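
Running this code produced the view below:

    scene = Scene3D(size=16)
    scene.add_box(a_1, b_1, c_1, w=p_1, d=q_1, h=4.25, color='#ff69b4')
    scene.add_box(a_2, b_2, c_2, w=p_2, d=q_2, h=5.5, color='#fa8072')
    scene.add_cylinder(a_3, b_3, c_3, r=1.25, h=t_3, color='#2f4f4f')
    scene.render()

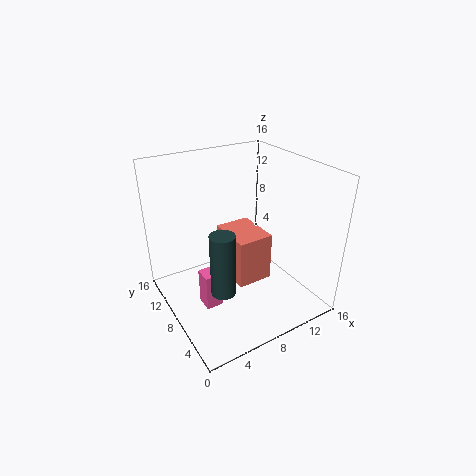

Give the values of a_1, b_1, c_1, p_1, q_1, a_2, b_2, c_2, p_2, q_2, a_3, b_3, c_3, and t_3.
a_1 = 3.5, b_1 = 7.25, c_1 = 0.25, p_1 = 2, q_1 = 2, a_2 = 7, b_2 = 5.75, c_2 = 3, p_2 = 4, q_2 = 5.25, a_3 = 4, b_3 = 4.25, c_3 = 4.75, t_3 = 6.5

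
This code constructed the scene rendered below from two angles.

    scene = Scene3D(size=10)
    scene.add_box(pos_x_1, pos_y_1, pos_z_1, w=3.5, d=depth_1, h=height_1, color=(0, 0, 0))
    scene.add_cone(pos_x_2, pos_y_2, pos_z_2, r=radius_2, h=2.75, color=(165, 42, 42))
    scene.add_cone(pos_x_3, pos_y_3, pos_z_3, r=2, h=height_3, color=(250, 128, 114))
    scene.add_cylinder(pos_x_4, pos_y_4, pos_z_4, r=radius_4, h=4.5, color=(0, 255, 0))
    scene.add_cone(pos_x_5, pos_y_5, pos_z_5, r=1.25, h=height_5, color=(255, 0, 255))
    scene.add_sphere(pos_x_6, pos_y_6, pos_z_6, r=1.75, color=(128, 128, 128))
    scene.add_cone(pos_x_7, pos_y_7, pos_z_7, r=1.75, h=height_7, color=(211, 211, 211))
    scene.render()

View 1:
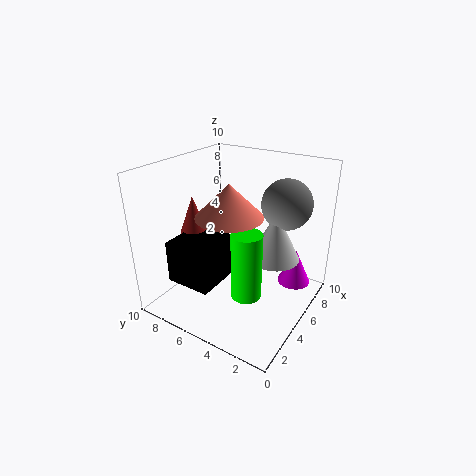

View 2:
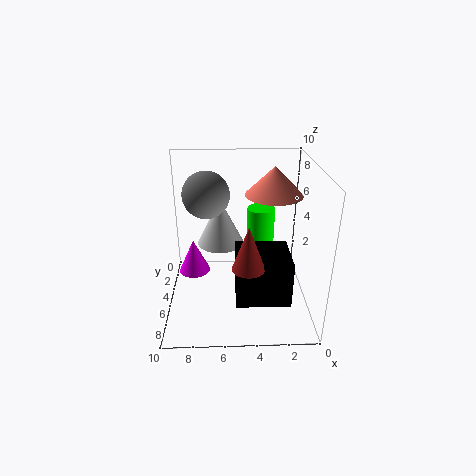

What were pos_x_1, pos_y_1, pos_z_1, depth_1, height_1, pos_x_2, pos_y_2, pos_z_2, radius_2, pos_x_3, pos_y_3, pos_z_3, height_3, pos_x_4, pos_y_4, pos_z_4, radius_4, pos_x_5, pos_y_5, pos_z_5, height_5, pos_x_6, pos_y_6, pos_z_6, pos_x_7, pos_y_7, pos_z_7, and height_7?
pos_x_1 = 1.75, pos_y_1 = 5.5, pos_z_1 = 2, depth_1 = 3.25, height_1 = 3, pos_x_2 = 4.5, pos_y_2 = 8.5, pos_z_2 = 4.75, radius_2 = 1, pos_x_3 = 2.5, pos_y_3 = 4, pos_z_3 = 7.75, height_3 = 2, pos_x_4 = 3.25, pos_y_4 = 3.25, pos_z_4 = 2, radius_4 = 1, pos_x_5 = 8.5, pos_y_5 = 2, pos_z_5 = 0.5, height_5 = 2.75, pos_x_6 = 7.25, pos_y_6 = 2.5, pos_z_6 = 7.25, pos_x_7 = 6.25, pos_y_7 = 2.75, pos_z_7 = 3.5, height_7 = 3.5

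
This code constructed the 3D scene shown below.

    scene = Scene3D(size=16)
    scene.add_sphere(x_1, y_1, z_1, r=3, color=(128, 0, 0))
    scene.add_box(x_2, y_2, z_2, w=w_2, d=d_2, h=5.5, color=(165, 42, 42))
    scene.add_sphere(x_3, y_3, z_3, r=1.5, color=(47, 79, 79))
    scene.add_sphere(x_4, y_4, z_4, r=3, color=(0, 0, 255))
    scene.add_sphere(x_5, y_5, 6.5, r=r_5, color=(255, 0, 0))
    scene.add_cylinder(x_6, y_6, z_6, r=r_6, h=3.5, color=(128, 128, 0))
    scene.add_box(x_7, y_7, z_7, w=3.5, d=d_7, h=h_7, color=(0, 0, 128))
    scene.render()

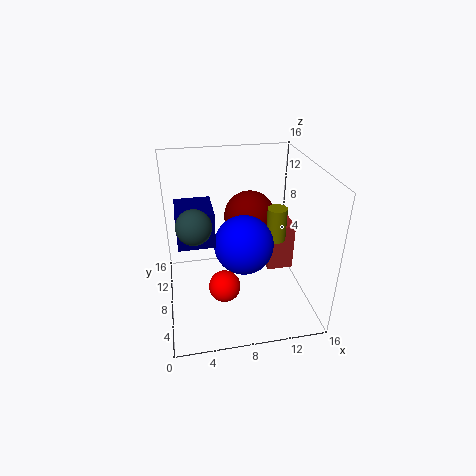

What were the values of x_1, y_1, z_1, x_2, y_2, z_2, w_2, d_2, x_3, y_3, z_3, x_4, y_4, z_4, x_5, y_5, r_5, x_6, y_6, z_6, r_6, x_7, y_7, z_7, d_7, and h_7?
x_1 = 10
y_1 = 11
z_1 = 9
x_2 = 11.5
y_2 = 7.5
z_2 = 3.5
w_2 = 3
d_2 = 3
x_3 = 3
y_3 = 1.5
z_3 = 13.5
x_4 = 8
y_4 = 5
z_4 = 9
x_5 = 5.5
y_5 = 2
r_5 = 1.5
x_6 = 11.5
y_6 = 5.5
z_6 = 9
r_6 = 1
x_7 = 1.5
y_7 = 3.5
z_7 = 10
d_7 = 4
h_7 = 3.5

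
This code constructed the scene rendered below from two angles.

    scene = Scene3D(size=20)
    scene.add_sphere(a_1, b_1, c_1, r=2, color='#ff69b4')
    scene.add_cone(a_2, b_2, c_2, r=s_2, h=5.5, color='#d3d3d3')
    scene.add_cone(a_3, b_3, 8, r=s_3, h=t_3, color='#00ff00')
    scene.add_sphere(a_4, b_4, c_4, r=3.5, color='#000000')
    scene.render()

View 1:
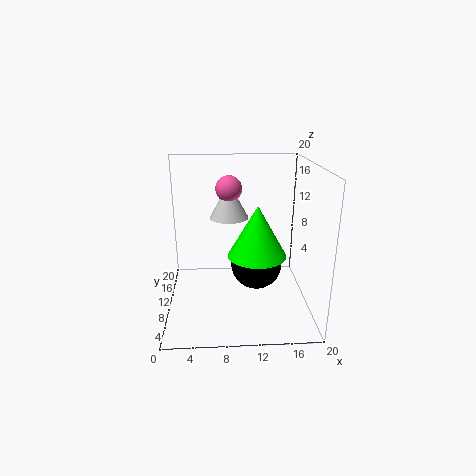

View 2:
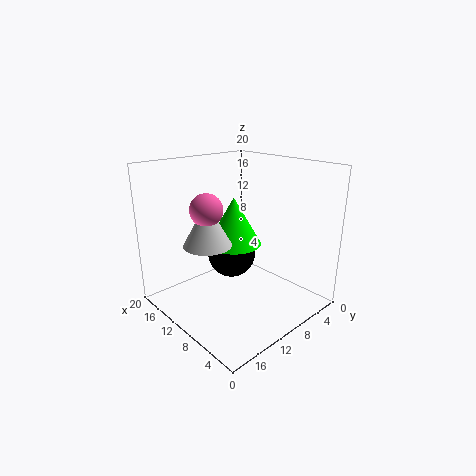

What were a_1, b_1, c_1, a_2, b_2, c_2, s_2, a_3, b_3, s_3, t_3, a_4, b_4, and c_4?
a_1 = 9; b_1 = 16; c_1 = 15.5; a_2 = 9; b_2 = 16; c_2 = 11; s_2 = 3; a_3 = 12.5; b_3 = 8.5; s_3 = 4; t_3 = 7; a_4 = 12.5; b_4 = 9; c_4 = 6.5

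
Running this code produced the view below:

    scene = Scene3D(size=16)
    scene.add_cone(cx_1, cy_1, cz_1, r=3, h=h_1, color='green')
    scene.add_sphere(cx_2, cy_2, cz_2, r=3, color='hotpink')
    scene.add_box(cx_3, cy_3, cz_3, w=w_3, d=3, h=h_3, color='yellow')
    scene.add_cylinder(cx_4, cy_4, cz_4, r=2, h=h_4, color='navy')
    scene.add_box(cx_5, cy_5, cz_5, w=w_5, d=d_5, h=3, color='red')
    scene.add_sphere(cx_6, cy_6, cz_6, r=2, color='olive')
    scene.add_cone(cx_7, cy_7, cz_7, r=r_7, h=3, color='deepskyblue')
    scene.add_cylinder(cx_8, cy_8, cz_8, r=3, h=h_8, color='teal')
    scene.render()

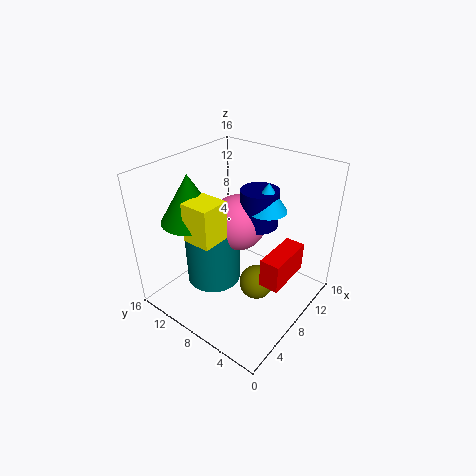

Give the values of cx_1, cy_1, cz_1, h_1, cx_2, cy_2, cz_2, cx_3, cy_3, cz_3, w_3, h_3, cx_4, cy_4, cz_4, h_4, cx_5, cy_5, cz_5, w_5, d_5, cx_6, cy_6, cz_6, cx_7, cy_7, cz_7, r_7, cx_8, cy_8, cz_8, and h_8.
cx_1 = 4; cy_1 = 11; cz_1 = 11; h_1 = 5; cx_2 = 8; cy_2 = 8; cz_2 = 10; cx_3 = 2; cy_3 = 7; cz_3 = 10; w_3 = 3; h_3 = 4; cx_4 = 9; cy_4 = 6; cz_4 = 10; h_4 = 4; cx_5 = 5; cy_5 = 1; cz_5 = 6; w_5 = 5; d_5 = 2; cx_6 = 9; cy_6 = 6; cz_6 = 2; cx_7 = 9; cy_7 = 5; cz_7 = 12; r_7 = 2; cx_8 = 6; cy_8 = 10; cz_8 = 3; h_8 = 7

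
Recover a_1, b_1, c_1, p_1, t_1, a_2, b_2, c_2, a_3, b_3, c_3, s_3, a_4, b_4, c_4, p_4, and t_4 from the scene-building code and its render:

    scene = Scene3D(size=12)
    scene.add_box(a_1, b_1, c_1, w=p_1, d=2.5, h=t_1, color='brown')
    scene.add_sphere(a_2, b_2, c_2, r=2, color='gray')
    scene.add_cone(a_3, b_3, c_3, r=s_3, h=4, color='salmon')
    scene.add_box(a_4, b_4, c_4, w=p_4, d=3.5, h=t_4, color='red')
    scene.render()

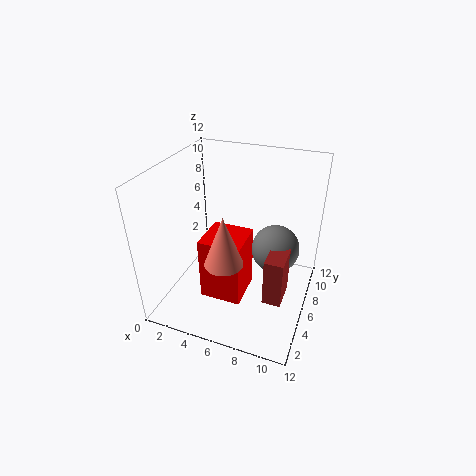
a_1 = 9, b_1 = 3.5, c_1 = 2, p_1 = 1.5, t_1 = 4, a_2 = 9, b_2 = 7, c_2 = 5, a_3 = 6, b_3 = 3, c_3 = 5.5, s_3 = 1.5, a_4 = 3.5, b_4 = 3.5, c_4 = 1, p_4 = 3.5, t_4 = 5.5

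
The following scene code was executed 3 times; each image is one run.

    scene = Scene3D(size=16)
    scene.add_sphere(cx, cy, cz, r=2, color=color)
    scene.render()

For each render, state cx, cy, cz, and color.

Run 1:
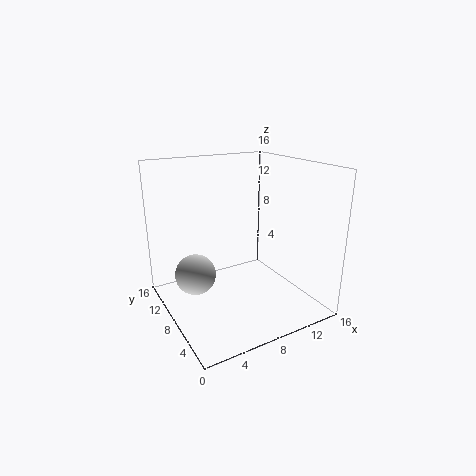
cx = 2, cy = 6, cz = 6, color = 'lightgray'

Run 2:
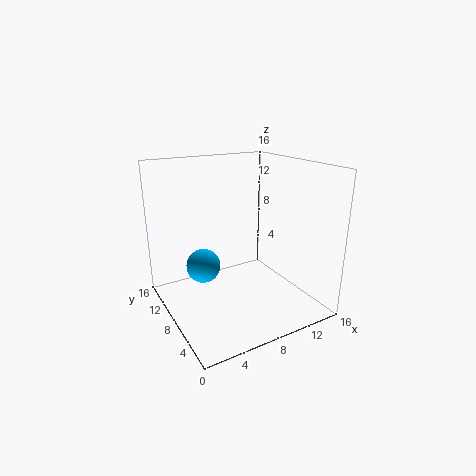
cx = 5, cy = 11, cz = 4, color = 'deepskyblue'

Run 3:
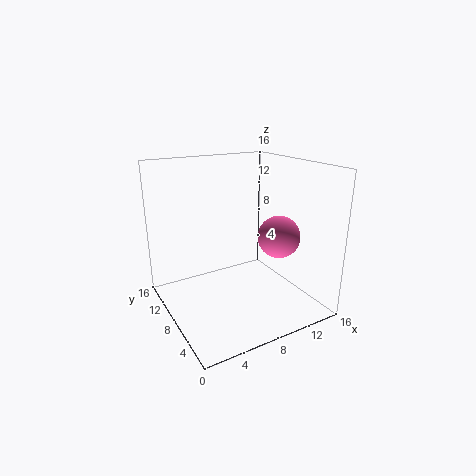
cx = 9, cy = 2, cz = 10, color = 'hotpink'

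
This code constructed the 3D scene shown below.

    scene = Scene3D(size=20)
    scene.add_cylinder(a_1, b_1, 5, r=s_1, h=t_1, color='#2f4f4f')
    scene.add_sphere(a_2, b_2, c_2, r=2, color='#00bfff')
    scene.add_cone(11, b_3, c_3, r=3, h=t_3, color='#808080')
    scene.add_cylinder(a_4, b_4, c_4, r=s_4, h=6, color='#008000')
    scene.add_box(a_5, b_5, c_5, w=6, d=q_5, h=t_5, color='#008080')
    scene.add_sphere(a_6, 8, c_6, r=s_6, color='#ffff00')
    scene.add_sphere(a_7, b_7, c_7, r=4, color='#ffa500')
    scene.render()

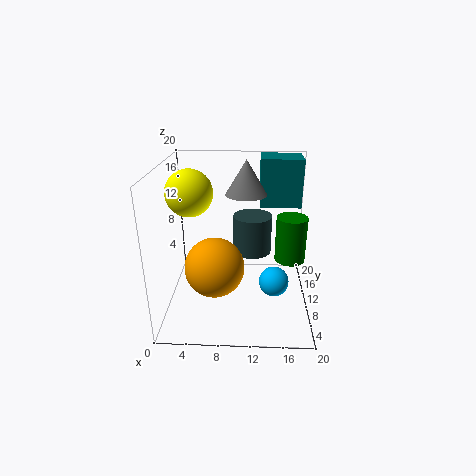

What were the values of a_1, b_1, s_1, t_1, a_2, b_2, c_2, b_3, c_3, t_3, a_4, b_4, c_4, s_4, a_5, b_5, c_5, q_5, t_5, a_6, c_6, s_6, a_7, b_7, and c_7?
a_1 = 12, b_1 = 16, s_1 = 3, t_1 = 6, a_2 = 15, b_2 = 7, c_2 = 5, b_3 = 14, c_3 = 15, t_3 = 5, a_4 = 17, b_4 = 8, c_4 = 8, s_4 = 2, a_5 = 13, b_5 = 14, c_5 = 13, q_5 = 5, t_5 = 7, a_6 = 4, c_6 = 17, s_6 = 3, a_7 = 7, b_7 = 7, c_7 = 7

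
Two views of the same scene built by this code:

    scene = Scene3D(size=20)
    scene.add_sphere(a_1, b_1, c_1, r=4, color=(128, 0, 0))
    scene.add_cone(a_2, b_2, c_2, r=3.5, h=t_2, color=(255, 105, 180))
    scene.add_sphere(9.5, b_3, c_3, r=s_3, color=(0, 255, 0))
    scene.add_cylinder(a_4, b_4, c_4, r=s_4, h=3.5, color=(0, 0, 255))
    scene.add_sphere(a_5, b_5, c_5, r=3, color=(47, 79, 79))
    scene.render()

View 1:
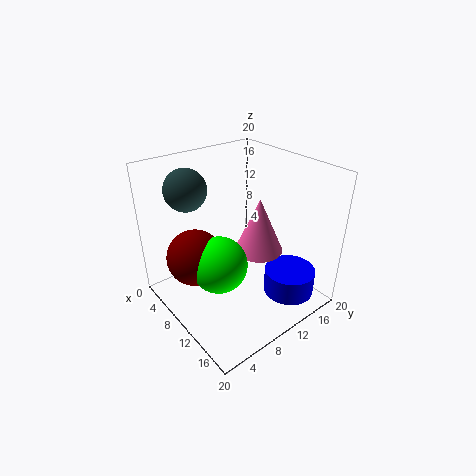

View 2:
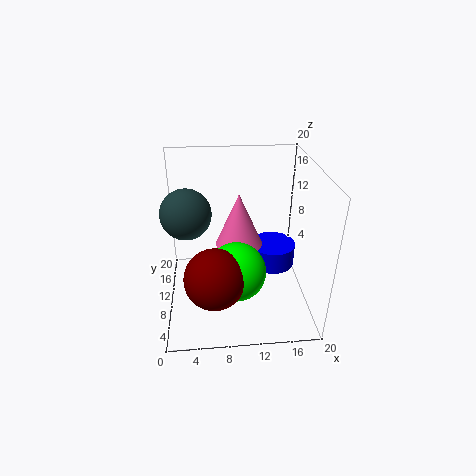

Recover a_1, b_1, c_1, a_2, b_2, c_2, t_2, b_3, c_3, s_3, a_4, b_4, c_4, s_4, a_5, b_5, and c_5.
a_1 = 6.5
b_1 = 5
c_1 = 7
a_2 = 10.5
b_2 = 13.5
c_2 = 7
t_2 = 8
b_3 = 7
c_3 = 6.5
s_3 = 4
a_4 = 16
b_4 = 14.5
c_4 = 2.5
s_4 = 3.5
a_5 = 3.5
b_5 = 6
c_5 = 16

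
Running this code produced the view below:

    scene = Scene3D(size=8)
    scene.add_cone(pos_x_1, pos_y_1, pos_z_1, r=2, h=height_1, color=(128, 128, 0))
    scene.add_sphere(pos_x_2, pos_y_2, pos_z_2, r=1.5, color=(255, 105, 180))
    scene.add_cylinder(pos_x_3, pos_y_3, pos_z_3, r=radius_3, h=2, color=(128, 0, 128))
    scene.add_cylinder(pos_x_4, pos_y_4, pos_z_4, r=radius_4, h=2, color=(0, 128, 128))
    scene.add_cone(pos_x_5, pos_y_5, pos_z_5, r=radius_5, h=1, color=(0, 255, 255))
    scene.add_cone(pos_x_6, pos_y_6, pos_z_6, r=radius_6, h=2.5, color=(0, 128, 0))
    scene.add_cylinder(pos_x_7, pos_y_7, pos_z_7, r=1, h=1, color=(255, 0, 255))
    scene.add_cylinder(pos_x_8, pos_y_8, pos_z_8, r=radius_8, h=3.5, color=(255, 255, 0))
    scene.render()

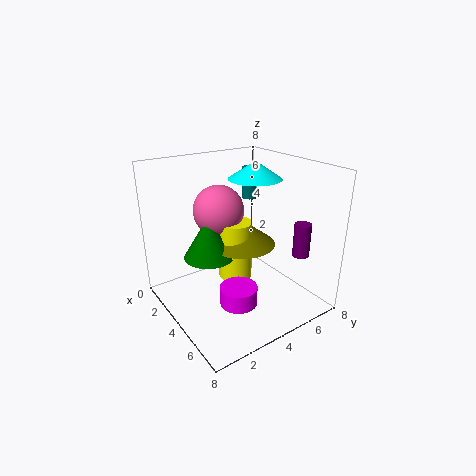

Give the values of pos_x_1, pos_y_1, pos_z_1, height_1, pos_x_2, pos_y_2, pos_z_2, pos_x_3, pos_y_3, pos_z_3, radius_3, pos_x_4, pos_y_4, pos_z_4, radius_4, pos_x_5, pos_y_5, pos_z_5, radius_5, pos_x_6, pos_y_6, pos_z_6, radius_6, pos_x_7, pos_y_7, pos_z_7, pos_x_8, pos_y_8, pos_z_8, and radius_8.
pos_x_1 = 3, pos_y_1 = 5, pos_z_1 = 3, height_1 = 1.5, pos_x_2 = 2, pos_y_2 = 4, pos_z_2 = 5, pos_x_3 = 5.5, pos_y_3 = 7.5, pos_z_3 = 2.5, radius_3 = 0.5, pos_x_4 = 1, pos_y_4 = 7, pos_z_4 = 5, radius_4 = 0.5, pos_x_5 = 3.5, pos_y_5 = 5.5, pos_z_5 = 7, radius_5 = 1.5, pos_x_6 = 2.5, pos_y_6 = 3, pos_z_6 = 2.5, radius_6 = 1.5, pos_x_7 = 5.5, pos_y_7 = 3, pos_z_7 = 1, pos_x_8 = 3, pos_y_8 = 4.5, pos_z_8 = 1, radius_8 = 1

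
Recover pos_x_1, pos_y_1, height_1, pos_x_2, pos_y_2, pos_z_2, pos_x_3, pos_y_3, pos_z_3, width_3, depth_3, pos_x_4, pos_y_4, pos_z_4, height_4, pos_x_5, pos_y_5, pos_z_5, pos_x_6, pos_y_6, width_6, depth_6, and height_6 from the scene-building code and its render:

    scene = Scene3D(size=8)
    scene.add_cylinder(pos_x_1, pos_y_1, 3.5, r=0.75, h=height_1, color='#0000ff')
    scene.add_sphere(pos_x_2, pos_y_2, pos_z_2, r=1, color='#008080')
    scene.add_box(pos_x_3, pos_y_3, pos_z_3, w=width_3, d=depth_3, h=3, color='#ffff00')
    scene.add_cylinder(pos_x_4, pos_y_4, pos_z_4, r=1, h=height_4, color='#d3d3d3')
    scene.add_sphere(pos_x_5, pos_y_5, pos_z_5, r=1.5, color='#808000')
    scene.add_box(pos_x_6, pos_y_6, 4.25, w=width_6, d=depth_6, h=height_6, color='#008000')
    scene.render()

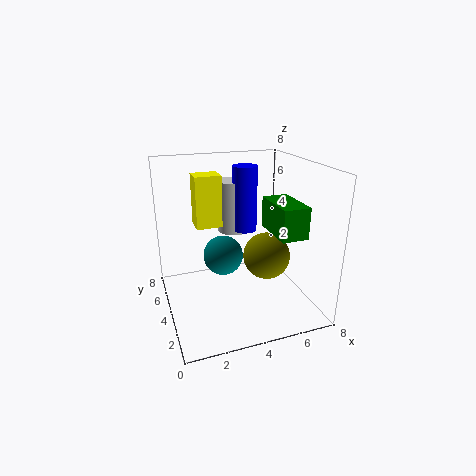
pos_x_1 = 5.25
pos_y_1 = 6.25
height_1 = 4
pos_x_2 = 2.75
pos_y_2 = 2.75
pos_z_2 = 3.75
pos_x_3 = 2
pos_y_3 = 5.25
pos_z_3 = 4.25
width_3 = 1.5
depth_3 = 1.25
pos_x_4 = 4.75
pos_y_4 = 7
pos_z_4 = 3.25
height_4 = 3.25
pos_x_5 = 6.5
pos_y_5 = 5.5
pos_z_5 = 1.75
pos_x_6 = 5.75
pos_y_6 = 2
width_6 = 1.5
depth_6 = 2.75
height_6 = 1.75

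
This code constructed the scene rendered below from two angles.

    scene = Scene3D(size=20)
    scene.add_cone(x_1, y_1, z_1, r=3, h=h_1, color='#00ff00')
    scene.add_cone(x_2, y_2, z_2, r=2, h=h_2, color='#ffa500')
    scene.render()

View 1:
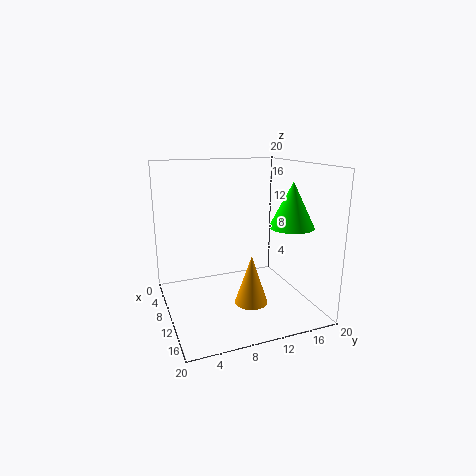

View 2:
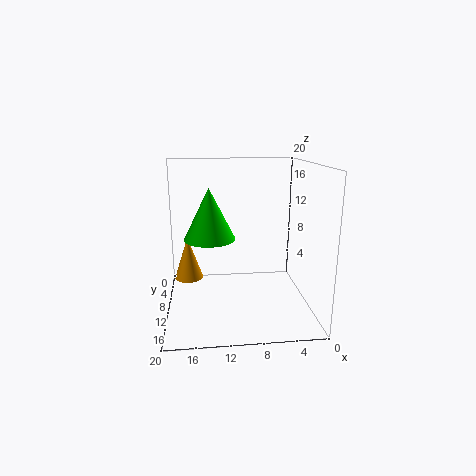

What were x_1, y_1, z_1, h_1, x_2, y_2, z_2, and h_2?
x_1 = 14, y_1 = 16, z_1 = 12, h_1 = 6, x_2 = 17, y_2 = 9, z_2 = 4, h_2 = 6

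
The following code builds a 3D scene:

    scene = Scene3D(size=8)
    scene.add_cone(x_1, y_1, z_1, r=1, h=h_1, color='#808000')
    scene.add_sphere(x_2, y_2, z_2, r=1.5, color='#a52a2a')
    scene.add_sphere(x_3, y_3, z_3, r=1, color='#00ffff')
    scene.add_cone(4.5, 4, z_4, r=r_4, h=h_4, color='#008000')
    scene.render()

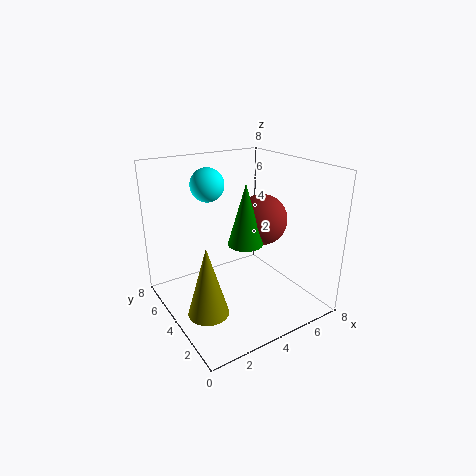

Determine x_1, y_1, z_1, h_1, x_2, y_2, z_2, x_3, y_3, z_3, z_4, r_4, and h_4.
x_1 = 1
y_1 = 2
z_1 = 1.5
h_1 = 3.5
x_2 = 6
y_2 = 4.5
z_2 = 4.5
x_3 = 3.5
y_3 = 6.5
z_3 = 6.5
z_4 = 3.5
r_4 = 1
h_4 = 3.5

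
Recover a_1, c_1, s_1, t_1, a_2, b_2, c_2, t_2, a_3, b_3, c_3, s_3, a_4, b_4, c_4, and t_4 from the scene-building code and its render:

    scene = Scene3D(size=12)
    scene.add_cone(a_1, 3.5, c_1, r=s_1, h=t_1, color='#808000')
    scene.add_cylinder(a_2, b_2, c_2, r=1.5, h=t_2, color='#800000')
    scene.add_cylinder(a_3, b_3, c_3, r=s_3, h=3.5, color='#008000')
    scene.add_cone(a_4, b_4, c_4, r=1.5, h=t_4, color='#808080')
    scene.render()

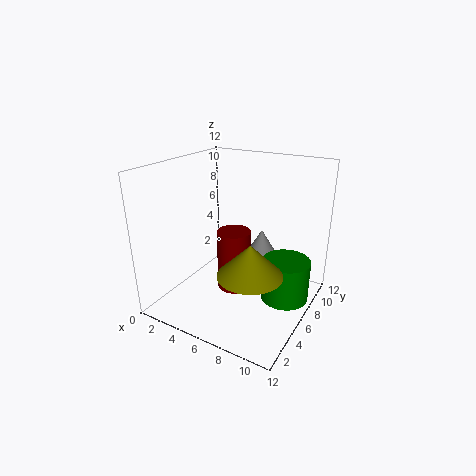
a_1 = 8.5, c_1 = 4.5, s_1 = 2.5, t_1 = 2.5, a_2 = 5, b_2 = 7, c_2 = 0.5, t_2 = 5.5, a_3 = 10, b_3 = 7, c_3 = 1, s_3 = 2, a_4 = 6.5, b_4 = 9.5, c_4 = 3, t_4 = 2.5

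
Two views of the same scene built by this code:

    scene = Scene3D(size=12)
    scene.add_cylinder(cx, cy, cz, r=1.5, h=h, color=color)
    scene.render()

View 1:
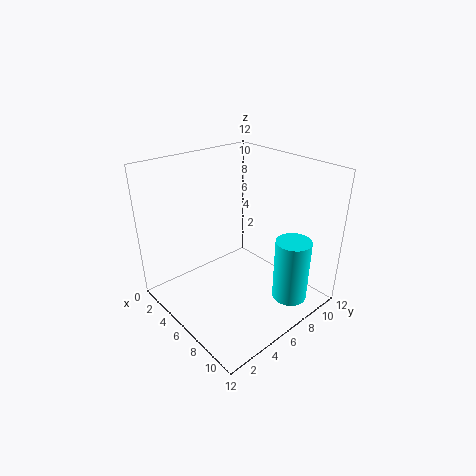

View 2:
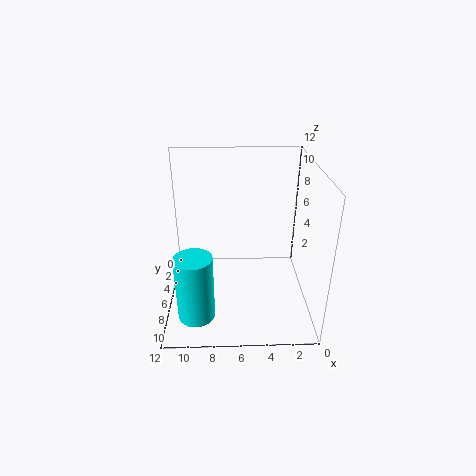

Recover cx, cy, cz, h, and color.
cx = 9.5; cy = 9; cz = 0.5; h = 5.5; color = 'cyan'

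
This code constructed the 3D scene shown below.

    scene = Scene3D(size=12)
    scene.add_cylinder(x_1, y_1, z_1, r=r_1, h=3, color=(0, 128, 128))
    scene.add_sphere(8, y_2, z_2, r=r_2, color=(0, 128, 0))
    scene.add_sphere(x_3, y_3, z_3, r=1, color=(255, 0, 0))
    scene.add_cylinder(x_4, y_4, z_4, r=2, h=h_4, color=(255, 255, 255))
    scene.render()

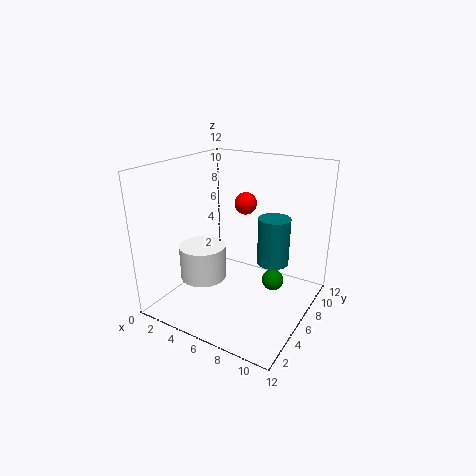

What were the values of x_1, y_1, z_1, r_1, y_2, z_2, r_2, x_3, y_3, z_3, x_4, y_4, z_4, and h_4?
x_1 = 11; y_1 = 2; z_1 = 7; r_1 = 1; y_2 = 9; z_2 = 1; r_2 = 1; x_3 = 5; y_3 = 9; z_3 = 8; x_4 = 3; y_4 = 5; z_4 = 2; h_4 = 3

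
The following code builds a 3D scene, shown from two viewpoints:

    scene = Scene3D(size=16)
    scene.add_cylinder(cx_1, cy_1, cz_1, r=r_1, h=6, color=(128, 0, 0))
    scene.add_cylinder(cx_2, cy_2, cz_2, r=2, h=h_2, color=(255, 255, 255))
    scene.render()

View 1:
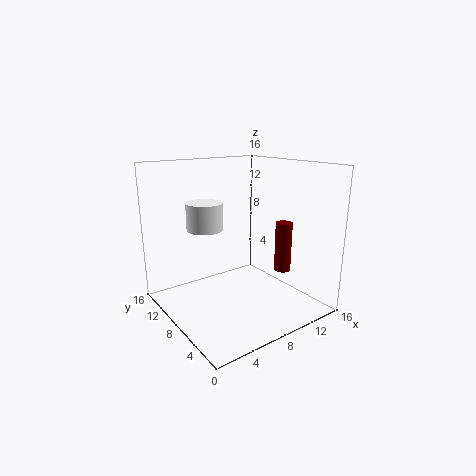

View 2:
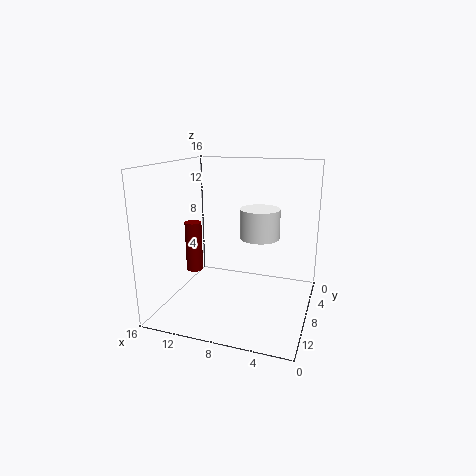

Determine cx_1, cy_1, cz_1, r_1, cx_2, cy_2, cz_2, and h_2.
cx_1 = 14; cy_1 = 7; cz_1 = 3; r_1 = 1; cx_2 = 5; cy_2 = 10; cz_2 = 9; h_2 = 3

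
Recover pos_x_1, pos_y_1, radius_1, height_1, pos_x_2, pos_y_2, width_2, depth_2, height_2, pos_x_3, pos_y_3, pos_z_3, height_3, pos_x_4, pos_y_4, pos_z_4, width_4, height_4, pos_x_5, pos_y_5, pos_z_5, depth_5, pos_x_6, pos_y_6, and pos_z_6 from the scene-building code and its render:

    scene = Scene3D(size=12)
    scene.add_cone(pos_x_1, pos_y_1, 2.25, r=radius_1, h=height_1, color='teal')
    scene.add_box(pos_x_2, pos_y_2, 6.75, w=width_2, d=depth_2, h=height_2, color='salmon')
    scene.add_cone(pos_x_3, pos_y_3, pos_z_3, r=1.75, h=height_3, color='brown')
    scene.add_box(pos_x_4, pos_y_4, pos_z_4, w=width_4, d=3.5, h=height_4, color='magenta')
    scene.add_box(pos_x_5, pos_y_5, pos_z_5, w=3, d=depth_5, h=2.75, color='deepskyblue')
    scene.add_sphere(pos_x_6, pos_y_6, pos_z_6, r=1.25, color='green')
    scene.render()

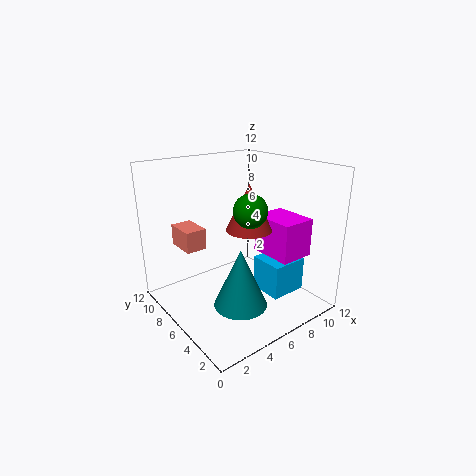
pos_x_1 = 3.75; pos_y_1 = 2.75; radius_1 = 2; height_1 = 4.5; pos_x_2 = 0.5; pos_y_2 = 4.5; width_2 = 1.5; depth_2 = 2.25; height_2 = 1.5; pos_x_3 = 5.5; pos_y_3 = 4; pos_z_3 = 7.5; height_3 = 3.5; pos_x_4 = 6.75; pos_y_4 = 1.25; pos_z_4 = 5.25; width_4 = 2.75; height_4 = 3; pos_x_5 = 6.5; pos_y_5 = 1.75; pos_z_5 = 2; depth_5 = 2.75; pos_x_6 = 5; pos_y_6 = 3.25; pos_z_6 = 9.25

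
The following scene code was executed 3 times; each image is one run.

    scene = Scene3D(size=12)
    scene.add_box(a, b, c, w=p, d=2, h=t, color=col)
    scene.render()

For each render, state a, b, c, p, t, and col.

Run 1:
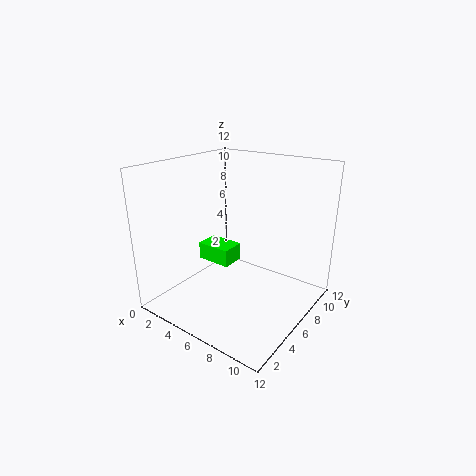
a = 2.5; b = 5; c = 3.5; p = 3; t = 1.5; col = 'lime'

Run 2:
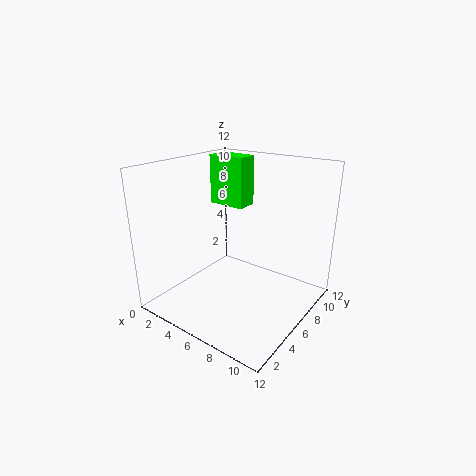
a = 1; b = 8.5; c = 7.5; p = 3.5; t = 4.5; col = 'lime'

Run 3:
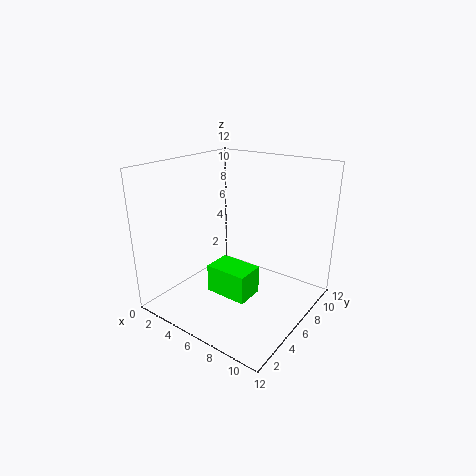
a = 7; b = 1; c = 4; p = 3; t = 2; col = 'lime'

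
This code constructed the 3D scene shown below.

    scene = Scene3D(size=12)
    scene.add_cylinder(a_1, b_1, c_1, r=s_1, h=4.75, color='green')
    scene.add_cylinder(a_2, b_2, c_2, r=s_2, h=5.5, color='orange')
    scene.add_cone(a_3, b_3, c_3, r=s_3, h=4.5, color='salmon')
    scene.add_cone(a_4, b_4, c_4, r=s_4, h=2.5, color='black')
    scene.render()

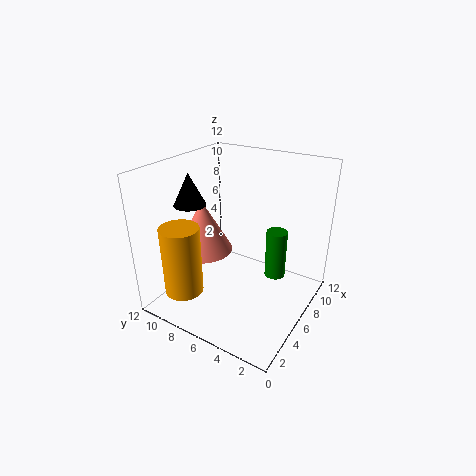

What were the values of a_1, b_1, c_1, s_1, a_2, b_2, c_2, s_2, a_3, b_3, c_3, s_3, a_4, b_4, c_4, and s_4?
a_1 = 10.5, b_1 = 4.5, c_1 = 0.25, s_1 = 1, a_2 = 1.5, b_2 = 8.25, c_2 = 2.75, s_2 = 1.5, a_3 = 5.5, b_3 = 9.25, c_3 = 4.25, s_3 = 2.5, a_4 = 3.5, b_4 = 8.75, c_4 = 9.25, s_4 = 1.25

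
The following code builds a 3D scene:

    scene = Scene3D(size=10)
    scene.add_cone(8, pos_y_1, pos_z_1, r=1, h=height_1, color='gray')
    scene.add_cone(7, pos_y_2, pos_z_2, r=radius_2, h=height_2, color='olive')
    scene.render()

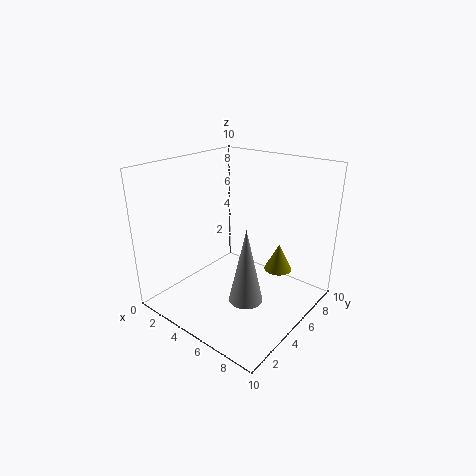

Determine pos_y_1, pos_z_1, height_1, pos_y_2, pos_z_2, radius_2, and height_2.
pos_y_1 = 2
pos_z_1 = 3
height_1 = 4.5
pos_y_2 = 7.25
pos_z_2 = 2.25
radius_2 = 1
height_2 = 2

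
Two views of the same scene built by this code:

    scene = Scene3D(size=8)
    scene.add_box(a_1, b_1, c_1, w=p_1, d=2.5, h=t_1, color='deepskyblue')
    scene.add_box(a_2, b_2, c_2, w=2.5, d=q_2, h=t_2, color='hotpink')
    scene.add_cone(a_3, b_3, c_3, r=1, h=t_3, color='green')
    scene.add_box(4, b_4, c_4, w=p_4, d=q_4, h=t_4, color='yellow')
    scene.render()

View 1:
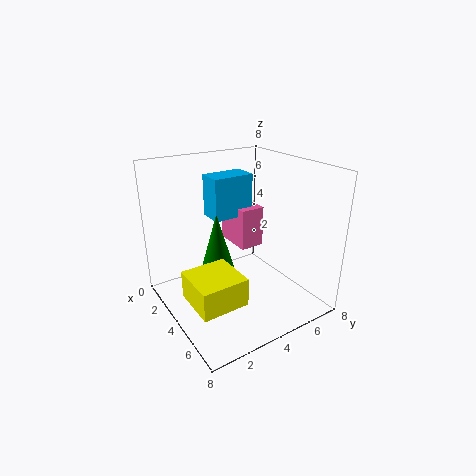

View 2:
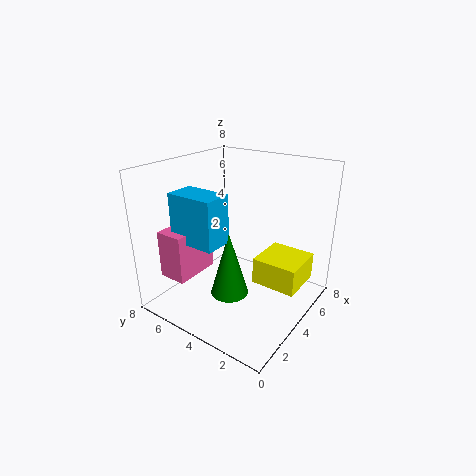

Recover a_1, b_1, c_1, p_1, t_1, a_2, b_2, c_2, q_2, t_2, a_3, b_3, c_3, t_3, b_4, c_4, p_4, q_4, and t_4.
a_1 = 1; b_1 = 3.5; c_1 = 4.5; p_1 = 1.5; t_1 = 2.5; a_2 = 0.5; b_2 = 5; c_2 = 2.5; q_2 = 1.5; t_2 = 2.5; a_3 = 2.5; b_3 = 3.5; c_3 = 1.5; t_3 = 3.5; b_4 = 0.5; c_4 = 1.5; p_4 = 2.5; q_4 = 2.5; t_4 = 1.5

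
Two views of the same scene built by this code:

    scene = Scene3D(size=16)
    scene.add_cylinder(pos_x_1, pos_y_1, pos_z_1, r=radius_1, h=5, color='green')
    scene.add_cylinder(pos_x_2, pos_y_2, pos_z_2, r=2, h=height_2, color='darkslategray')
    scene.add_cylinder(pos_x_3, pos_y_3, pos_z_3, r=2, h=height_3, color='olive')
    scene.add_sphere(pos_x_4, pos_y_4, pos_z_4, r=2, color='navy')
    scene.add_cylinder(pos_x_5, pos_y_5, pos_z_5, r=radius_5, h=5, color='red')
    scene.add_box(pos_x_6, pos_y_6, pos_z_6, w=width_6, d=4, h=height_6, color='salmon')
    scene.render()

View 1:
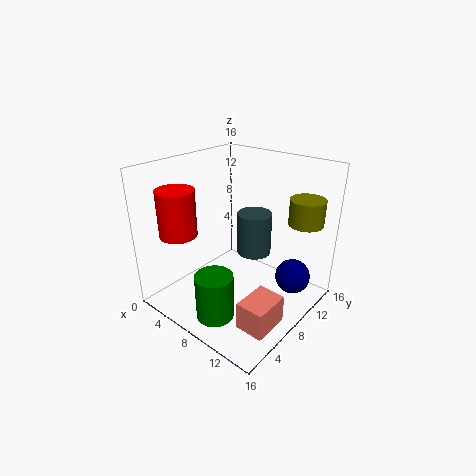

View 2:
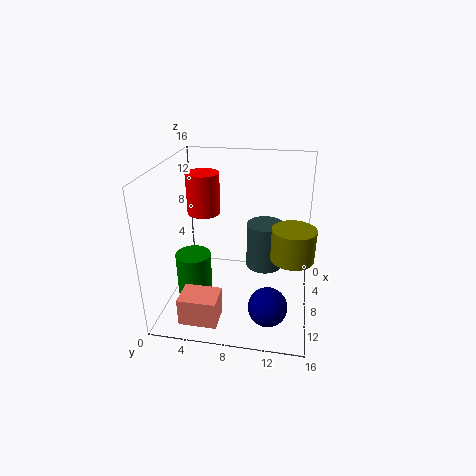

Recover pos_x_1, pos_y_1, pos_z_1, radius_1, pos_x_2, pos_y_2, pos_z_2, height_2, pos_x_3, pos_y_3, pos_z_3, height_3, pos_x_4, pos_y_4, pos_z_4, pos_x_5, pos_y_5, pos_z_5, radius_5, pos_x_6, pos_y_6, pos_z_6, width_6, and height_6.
pos_x_1 = 9
pos_y_1 = 3
pos_z_1 = 1
radius_1 = 2
pos_x_2 = 8
pos_y_2 = 11
pos_z_2 = 5
height_2 = 5
pos_x_3 = 13
pos_y_3 = 14
pos_z_3 = 9
height_3 = 3
pos_x_4 = 13
pos_y_4 = 12
pos_z_4 = 3
pos_x_5 = 4
pos_y_5 = 3
pos_z_5 = 9
radius_5 = 2
pos_x_6 = 12
pos_y_6 = 3
pos_z_6 = 1
width_6 = 3
height_6 = 3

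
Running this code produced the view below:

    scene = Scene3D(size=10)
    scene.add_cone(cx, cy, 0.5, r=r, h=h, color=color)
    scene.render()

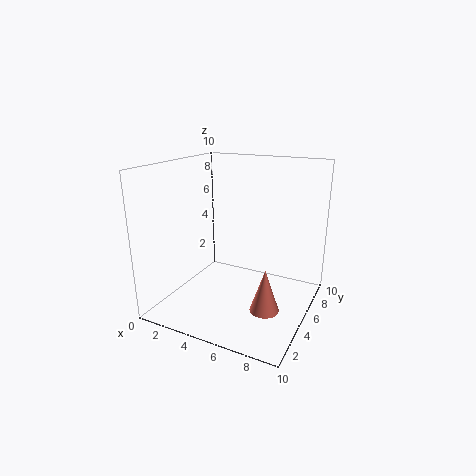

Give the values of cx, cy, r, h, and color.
cx = 7.5
cy = 4
r = 1
h = 3
color = 'salmon'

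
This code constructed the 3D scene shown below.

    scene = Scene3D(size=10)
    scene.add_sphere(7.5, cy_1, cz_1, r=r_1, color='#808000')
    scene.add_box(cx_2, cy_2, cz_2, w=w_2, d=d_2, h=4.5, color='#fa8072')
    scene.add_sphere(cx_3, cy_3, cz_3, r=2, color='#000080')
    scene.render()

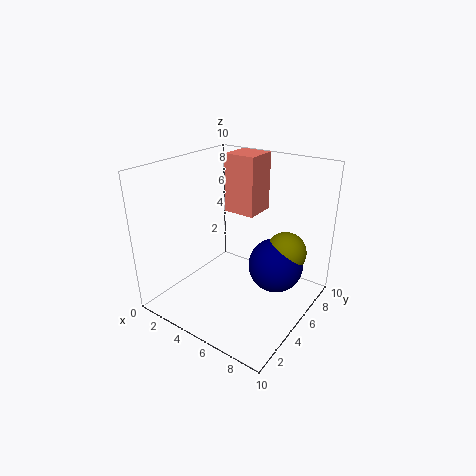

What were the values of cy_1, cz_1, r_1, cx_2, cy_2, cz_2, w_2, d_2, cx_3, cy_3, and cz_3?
cy_1 = 7.5; cz_1 = 3.5; r_1 = 1.5; cx_2 = 2; cy_2 = 7.5; cz_2 = 5.5; w_2 = 2.5; d_2 = 2.5; cx_3 = 7; cy_3 = 7; cz_3 = 2.5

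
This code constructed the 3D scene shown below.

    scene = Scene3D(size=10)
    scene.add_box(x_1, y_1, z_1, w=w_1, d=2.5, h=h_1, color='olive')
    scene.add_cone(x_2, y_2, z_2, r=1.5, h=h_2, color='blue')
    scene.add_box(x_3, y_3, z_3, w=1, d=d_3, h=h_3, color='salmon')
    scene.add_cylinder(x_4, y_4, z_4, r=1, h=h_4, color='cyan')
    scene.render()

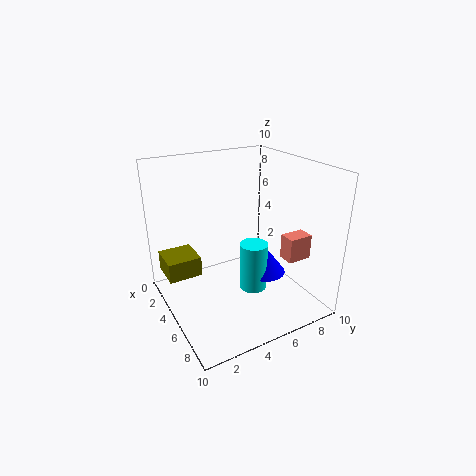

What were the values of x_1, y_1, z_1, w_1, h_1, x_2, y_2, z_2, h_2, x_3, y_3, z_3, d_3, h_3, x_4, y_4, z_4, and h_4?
x_1 = 0.5, y_1 = 0.5, z_1 = 1.5, w_1 = 2.5, h_1 = 1.5, x_2 = 5.5, y_2 = 7, z_2 = 2, h_2 = 2, x_3 = 8.5, y_3 = 6, z_3 = 5, d_3 = 1.5, h_3 = 1.5, x_4 = 5.5, y_4 = 6, z_4 = 1, h_4 = 3.5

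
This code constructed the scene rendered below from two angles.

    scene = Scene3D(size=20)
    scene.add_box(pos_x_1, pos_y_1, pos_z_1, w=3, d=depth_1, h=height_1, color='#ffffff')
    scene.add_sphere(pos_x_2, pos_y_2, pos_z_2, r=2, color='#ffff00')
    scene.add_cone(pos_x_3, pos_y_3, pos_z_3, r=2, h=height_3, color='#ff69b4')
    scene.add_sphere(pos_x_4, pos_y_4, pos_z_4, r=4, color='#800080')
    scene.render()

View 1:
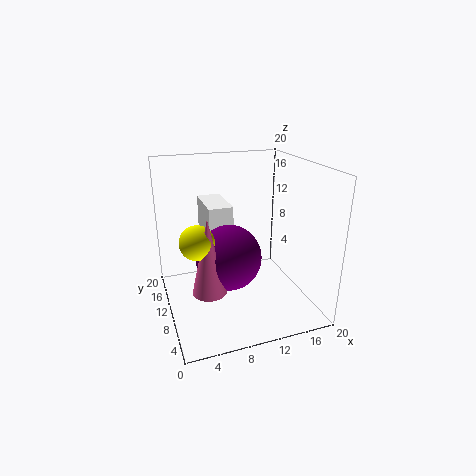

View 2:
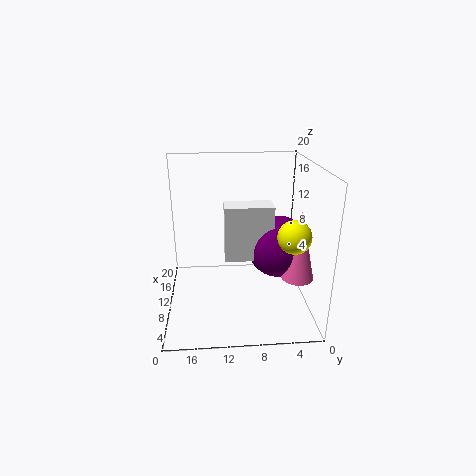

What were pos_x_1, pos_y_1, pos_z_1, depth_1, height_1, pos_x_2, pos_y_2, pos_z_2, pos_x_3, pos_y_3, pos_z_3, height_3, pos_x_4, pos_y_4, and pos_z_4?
pos_x_1 = 5
pos_y_1 = 6
pos_z_1 = 9
depth_1 = 6
height_1 = 7
pos_x_2 = 3
pos_y_2 = 4
pos_z_2 = 13
pos_x_3 = 4
pos_y_3 = 3
pos_z_3 = 7
height_3 = 9
pos_x_4 = 7
pos_y_4 = 5
pos_z_4 = 10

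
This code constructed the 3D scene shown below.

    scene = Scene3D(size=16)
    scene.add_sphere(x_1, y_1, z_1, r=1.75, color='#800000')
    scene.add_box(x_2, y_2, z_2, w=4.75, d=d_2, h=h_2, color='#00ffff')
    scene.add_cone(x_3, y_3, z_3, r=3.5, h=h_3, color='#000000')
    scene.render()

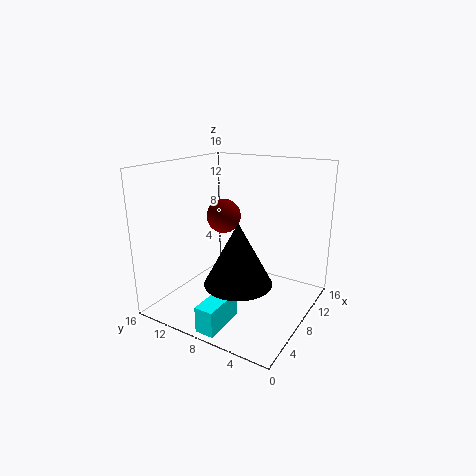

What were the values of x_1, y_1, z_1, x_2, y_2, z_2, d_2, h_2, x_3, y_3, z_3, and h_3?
x_1 = 6, y_1 = 8.5, z_1 = 11, x_2 = 0.25, y_2 = 6.25, z_2 = 0.5, d_2 = 2, h_2 = 2.75, x_3 = 4.75, y_3 = 6, z_3 = 4.5, h_3 = 6.5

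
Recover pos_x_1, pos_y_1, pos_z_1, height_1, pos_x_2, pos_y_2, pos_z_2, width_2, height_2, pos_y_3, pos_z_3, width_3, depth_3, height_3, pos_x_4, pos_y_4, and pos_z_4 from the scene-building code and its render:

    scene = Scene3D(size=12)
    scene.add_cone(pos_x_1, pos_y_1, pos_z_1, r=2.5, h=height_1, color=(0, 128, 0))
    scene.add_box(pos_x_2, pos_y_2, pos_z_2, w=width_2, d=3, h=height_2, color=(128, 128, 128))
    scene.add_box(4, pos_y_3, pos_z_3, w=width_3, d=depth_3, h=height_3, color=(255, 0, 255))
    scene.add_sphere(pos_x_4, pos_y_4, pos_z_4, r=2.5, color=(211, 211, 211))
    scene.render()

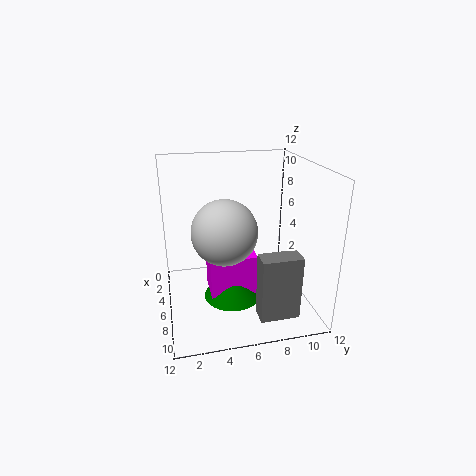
pos_x_1 = 6
pos_y_1 = 5.5
pos_z_1 = 0.5
height_1 = 2.5
pos_x_2 = 10
pos_y_2 = 6.5
pos_z_2 = 1.5
width_2 = 1.5
height_2 = 5
pos_y_3 = 3.5
pos_z_3 = 1
width_3 = 3
depth_3 = 4
height_3 = 3.5
pos_x_4 = 8
pos_y_4 = 4.5
pos_z_4 = 7.5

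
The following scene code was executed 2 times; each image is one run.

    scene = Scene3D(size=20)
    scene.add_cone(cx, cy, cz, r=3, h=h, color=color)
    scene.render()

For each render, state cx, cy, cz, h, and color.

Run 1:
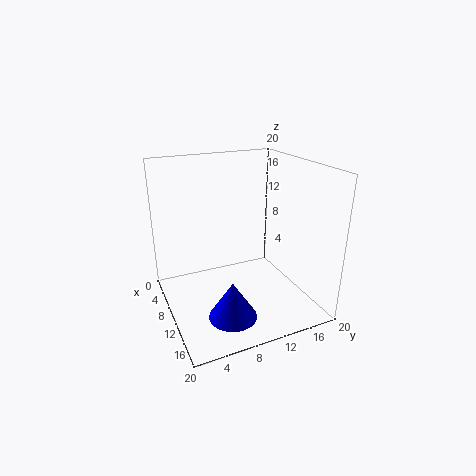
cx = 16.75; cy = 6.25; cz = 2.75; h = 4.75; color = 'blue'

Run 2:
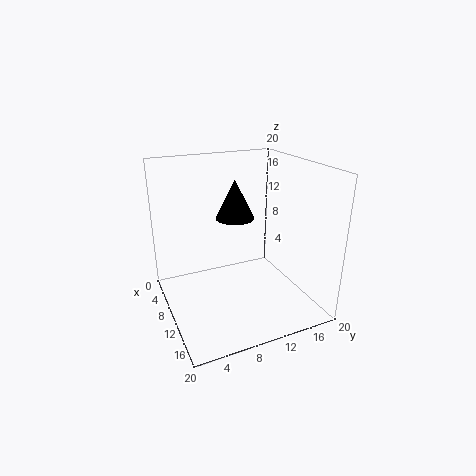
cx = 4.5; cy = 12; cz = 10.75; h = 6; color = 'black'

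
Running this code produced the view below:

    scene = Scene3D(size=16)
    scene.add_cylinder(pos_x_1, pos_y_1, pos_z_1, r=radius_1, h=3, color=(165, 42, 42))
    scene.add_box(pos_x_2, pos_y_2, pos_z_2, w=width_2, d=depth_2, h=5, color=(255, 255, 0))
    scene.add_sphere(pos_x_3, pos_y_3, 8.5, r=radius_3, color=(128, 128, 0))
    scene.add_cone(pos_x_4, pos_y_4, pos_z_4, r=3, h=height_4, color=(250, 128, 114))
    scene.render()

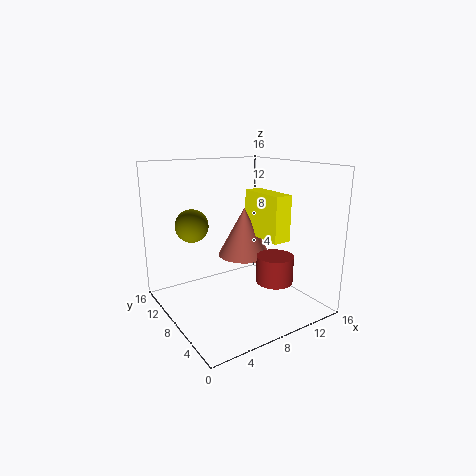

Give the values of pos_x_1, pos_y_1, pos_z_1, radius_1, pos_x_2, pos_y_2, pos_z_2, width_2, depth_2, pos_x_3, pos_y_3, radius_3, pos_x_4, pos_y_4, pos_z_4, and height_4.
pos_x_1 = 10.5; pos_y_1 = 4.5; pos_z_1 = 3.5; radius_1 = 2; pos_x_2 = 10; pos_y_2 = 4; pos_z_2 = 8; width_2 = 2; depth_2 = 5.5; pos_x_3 = 5; pos_y_3 = 13.5; radius_3 = 2; pos_x_4 = 9.5; pos_y_4 = 9; pos_z_4 = 5.5; height_4 = 5.5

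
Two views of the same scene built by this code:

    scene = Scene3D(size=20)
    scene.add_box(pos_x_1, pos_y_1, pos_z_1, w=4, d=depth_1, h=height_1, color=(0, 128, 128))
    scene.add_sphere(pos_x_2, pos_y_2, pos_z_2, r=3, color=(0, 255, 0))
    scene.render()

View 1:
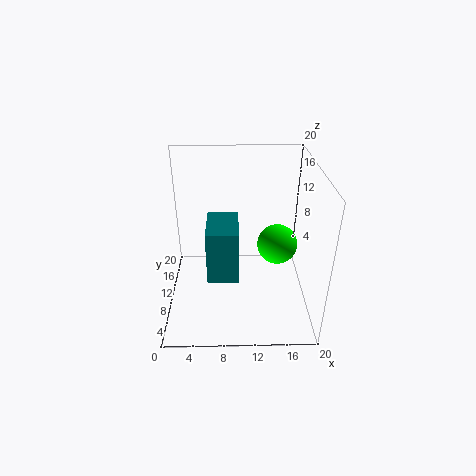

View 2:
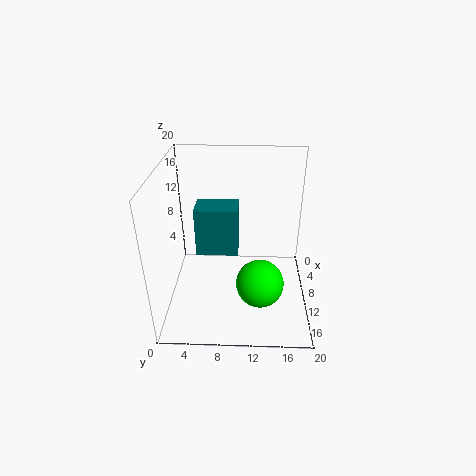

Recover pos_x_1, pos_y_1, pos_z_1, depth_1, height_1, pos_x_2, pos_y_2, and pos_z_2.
pos_x_1 = 6
pos_y_1 = 4
pos_z_1 = 7
depth_1 = 6
height_1 = 7
pos_x_2 = 16
pos_y_2 = 13
pos_z_2 = 7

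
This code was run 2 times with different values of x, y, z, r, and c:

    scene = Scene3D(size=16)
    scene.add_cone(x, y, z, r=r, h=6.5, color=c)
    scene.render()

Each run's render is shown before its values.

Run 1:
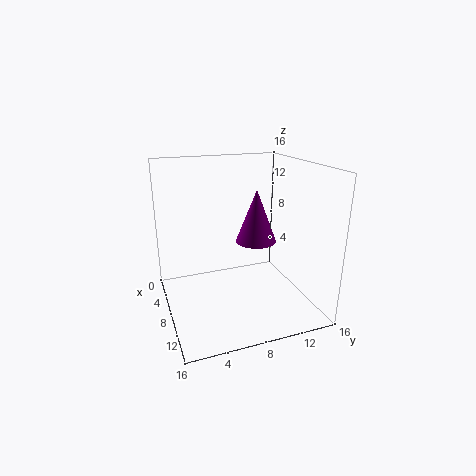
x = 5; y = 11.5; z = 6; r = 2.5; c = 'purple'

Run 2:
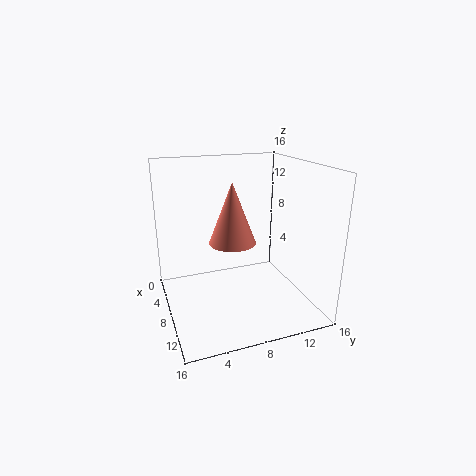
x = 9; y = 7; z = 8; r = 2.5; c = 'salmon'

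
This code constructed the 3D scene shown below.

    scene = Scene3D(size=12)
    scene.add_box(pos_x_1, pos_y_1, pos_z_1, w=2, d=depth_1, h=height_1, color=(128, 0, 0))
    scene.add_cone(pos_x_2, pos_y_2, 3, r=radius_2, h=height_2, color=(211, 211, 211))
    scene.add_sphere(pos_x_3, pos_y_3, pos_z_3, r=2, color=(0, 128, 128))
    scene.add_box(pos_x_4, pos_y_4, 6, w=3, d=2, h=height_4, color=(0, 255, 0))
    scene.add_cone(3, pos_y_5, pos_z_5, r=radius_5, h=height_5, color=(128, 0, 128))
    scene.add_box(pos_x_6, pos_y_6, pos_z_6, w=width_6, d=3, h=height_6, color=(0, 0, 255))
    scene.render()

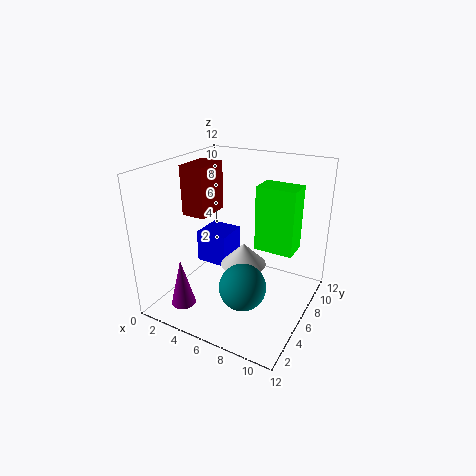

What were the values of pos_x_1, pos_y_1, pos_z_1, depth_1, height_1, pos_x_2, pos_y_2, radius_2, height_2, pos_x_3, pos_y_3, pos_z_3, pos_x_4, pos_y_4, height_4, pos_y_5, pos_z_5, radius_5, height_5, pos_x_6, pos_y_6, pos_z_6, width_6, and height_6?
pos_x_1 = 2, pos_y_1 = 4, pos_z_1 = 8, depth_1 = 3, height_1 = 4, pos_x_2 = 6, pos_y_2 = 7, radius_2 = 2, height_2 = 2, pos_x_3 = 7, pos_y_3 = 5, pos_z_3 = 2, pos_x_4 = 8, pos_y_4 = 5, height_4 = 5, pos_y_5 = 2, pos_z_5 = 1, radius_5 = 1, height_5 = 4, pos_x_6 = 1, pos_y_6 = 7, pos_z_6 = 2, width_6 = 3, height_6 = 3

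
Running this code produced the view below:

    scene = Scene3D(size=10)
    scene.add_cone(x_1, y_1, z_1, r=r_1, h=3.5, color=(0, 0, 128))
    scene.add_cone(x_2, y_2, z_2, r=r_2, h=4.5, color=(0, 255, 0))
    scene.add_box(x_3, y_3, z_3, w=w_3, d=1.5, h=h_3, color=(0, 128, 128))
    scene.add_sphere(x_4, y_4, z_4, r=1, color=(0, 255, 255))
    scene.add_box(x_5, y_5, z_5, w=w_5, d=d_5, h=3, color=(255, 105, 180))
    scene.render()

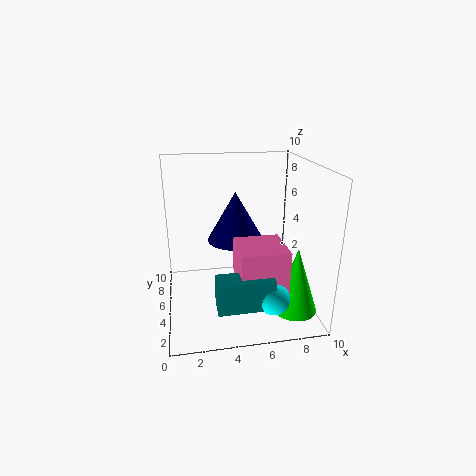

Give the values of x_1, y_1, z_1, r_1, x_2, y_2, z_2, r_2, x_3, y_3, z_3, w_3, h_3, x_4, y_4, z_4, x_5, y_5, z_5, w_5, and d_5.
x_1 = 5
y_1 = 6
z_1 = 4.5
r_1 = 2
x_2 = 8.5
y_2 = 2.5
z_2 = 0.5
r_2 = 1.5
x_3 = 3
y_3 = 0.5
z_3 = 2
w_3 = 3.5
h_3 = 2
x_4 = 6.5
y_4 = 1
z_4 = 2.5
x_5 = 4.5
y_5 = 1
z_5 = 2.5
w_5 = 3
d_5 = 3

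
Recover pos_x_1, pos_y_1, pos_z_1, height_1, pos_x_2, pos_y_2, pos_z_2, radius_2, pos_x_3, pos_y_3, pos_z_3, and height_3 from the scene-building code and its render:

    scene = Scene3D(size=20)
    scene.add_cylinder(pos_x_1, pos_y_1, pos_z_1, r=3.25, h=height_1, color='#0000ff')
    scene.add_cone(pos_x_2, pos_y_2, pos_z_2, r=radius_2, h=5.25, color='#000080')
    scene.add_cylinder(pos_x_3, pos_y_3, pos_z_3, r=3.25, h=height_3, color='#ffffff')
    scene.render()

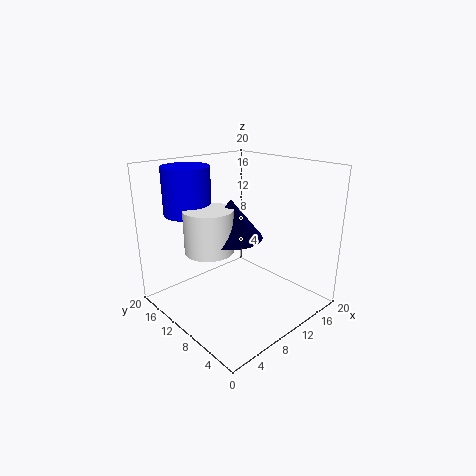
pos_x_1 = 5.5; pos_y_1 = 15.25; pos_z_1 = 13.25; height_1 = 6.5; pos_x_2 = 8.75; pos_y_2 = 10; pos_z_2 = 10.5; radius_2 = 4.25; pos_x_3 = 5.75; pos_y_3 = 11; pos_z_3 = 9; height_3 = 5.75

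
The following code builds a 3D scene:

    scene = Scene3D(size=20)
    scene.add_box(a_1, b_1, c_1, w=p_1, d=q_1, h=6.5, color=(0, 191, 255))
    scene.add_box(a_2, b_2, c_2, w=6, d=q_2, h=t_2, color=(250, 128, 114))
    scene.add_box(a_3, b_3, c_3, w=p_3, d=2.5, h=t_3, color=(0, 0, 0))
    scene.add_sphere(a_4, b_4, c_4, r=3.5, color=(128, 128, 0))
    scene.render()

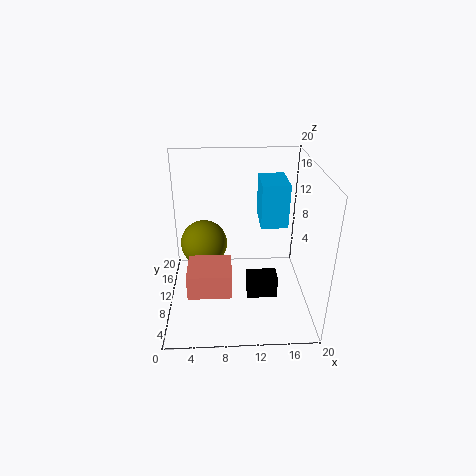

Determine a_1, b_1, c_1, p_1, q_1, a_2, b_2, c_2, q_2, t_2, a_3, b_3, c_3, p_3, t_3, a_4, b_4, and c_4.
a_1 = 13.5, b_1 = 12.5, c_1 = 10, p_1 = 4, q_1 = 6, a_2 = 3, b_2 = 5, c_2 = 3.5, q_2 = 5.5, t_2 = 3.5, a_3 = 11, b_3 = 5, c_3 = 3.5, p_3 = 4, t_3 = 3, a_4 = 5, b_4 = 14, c_4 = 7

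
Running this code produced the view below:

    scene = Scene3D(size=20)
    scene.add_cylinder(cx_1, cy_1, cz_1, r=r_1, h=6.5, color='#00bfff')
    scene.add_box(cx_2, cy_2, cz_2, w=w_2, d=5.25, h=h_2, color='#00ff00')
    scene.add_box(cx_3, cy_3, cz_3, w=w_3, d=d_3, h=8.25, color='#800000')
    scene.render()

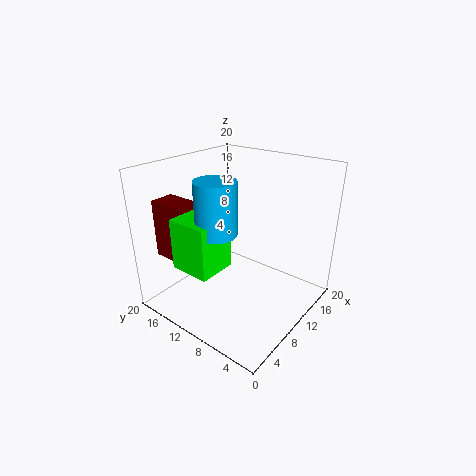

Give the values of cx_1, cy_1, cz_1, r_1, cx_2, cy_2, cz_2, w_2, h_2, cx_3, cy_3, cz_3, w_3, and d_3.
cx_1 = 4.25, cy_1 = 8.75, cz_1 = 13.25, r_1 = 2.5, cx_2 = 1, cy_2 = 8, cz_2 = 8.5, w_2 = 5, h_2 = 6.5, cx_3 = 3.75, cy_3 = 13.25, cz_3 = 6.75, w_3 = 3.5, d_3 = 6.75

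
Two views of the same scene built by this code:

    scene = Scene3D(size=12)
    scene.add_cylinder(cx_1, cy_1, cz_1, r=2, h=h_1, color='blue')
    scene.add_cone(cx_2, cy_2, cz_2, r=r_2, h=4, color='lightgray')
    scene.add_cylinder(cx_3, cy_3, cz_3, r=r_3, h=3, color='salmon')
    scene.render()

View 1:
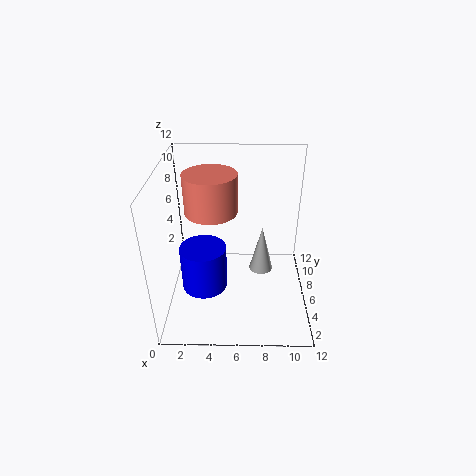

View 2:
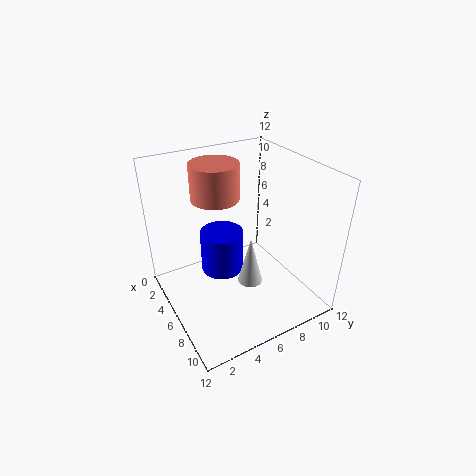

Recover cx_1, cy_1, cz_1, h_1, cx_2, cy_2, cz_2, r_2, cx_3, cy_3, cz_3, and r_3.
cx_1 = 3, cy_1 = 6, cz_1 = 1, h_1 = 4, cx_2 = 8, cy_2 = 6, cz_2 = 3, r_2 = 1, cx_3 = 4, cy_3 = 5, cz_3 = 9, r_3 = 2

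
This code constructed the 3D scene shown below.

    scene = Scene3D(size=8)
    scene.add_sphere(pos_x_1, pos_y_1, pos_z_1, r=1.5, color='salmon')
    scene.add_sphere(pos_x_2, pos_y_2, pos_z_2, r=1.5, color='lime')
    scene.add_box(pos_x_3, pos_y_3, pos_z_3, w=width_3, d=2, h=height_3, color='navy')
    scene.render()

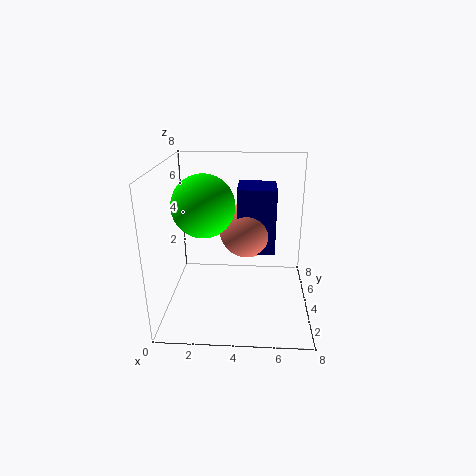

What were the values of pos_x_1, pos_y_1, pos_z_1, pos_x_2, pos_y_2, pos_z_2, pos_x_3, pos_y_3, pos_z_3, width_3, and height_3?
pos_x_1 = 4.5; pos_y_1 = 4; pos_z_1 = 4.5; pos_x_2 = 2.5; pos_y_2 = 2; pos_z_2 = 6.5; pos_x_3 = 4; pos_y_3 = 3; pos_z_3 = 3.5; width_3 = 2; height_3 = 3.5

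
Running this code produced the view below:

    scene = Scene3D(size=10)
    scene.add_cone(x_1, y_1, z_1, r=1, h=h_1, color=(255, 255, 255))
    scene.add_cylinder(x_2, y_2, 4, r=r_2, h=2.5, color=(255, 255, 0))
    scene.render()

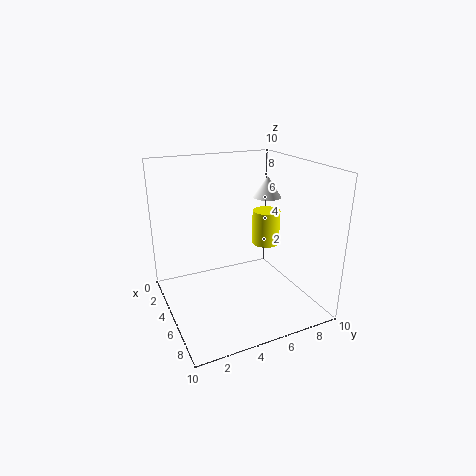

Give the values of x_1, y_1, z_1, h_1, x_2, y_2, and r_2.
x_1 = 4.5, y_1 = 7.5, z_1 = 7.5, h_1 = 1.5, x_2 = 4.5, y_2 = 7.5, r_2 = 1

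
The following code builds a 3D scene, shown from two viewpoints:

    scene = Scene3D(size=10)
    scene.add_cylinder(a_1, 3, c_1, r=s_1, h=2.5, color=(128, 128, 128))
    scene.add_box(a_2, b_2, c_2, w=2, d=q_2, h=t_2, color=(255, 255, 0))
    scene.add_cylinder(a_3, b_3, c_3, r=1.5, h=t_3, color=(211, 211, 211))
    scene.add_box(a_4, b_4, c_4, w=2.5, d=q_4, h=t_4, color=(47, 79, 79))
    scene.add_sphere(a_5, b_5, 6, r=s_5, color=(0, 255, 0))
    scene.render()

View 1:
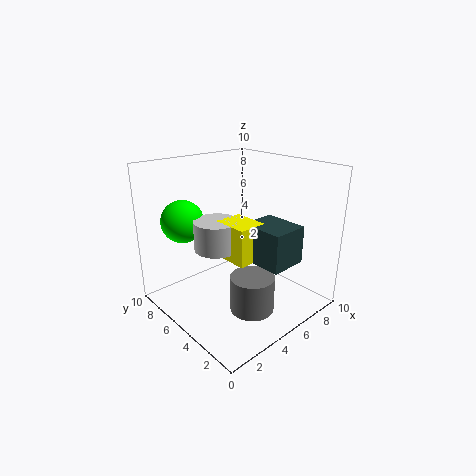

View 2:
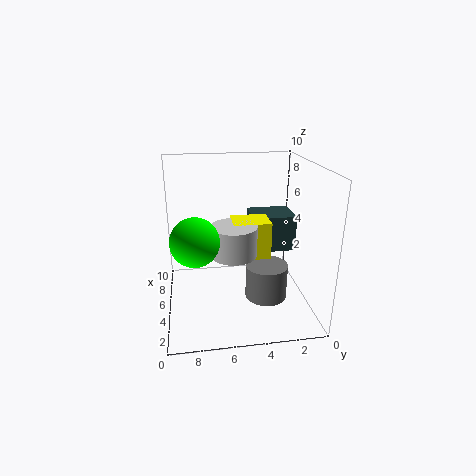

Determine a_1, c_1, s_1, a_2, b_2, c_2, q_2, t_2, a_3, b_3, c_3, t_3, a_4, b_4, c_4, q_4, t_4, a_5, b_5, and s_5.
a_1 = 4.5
c_1 = 0.5
s_1 = 1.5
a_2 = 3.5
b_2 = 3
c_2 = 4
q_2 = 2.5
t_2 = 2.5
a_3 = 3.5
b_3 = 5.5
c_3 = 4.5
t_3 = 2
a_4 = 4.5
b_4 = 1
c_4 = 4
q_4 = 3
t_4 = 2.5
a_5 = 2.5
b_5 = 8
s_5 = 1.5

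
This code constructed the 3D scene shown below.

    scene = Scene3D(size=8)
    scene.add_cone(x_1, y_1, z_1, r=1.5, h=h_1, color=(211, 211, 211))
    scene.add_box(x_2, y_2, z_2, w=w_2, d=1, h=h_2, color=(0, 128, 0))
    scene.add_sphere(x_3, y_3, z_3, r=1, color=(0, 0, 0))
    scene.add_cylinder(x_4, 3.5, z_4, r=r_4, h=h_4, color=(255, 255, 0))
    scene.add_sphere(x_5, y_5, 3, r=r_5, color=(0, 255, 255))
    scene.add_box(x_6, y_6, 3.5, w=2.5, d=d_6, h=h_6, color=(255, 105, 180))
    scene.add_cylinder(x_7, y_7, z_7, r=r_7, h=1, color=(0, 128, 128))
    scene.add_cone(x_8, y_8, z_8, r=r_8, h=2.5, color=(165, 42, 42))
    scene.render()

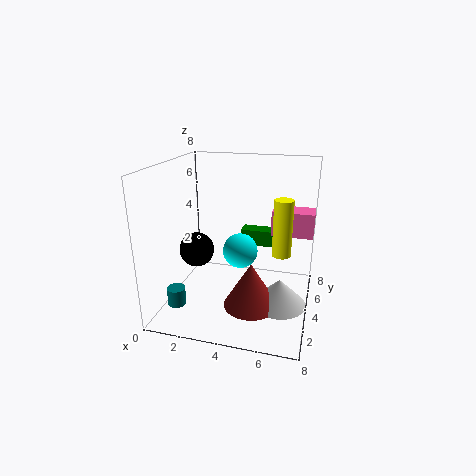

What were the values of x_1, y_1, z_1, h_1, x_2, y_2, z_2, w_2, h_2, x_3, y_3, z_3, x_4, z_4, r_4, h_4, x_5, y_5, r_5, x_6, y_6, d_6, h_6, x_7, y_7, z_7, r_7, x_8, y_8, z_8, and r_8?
x_1 = 6.5, y_1 = 3.5, z_1 = 0.5, h_1 = 1.5, x_2 = 3.5, y_2 = 6.5, z_2 = 2.5, w_2 = 2.5, h_2 = 1, x_3 = 1.5, y_3 = 4, z_3 = 3, x_4 = 6.5, z_4 = 3.5, r_4 = 0.5, h_4 = 3, x_5 = 4, y_5 = 4.5, r_5 = 1, x_6 = 5.5, y_6 = 6, d_6 = 1.5, h_6 = 1.5, x_7 = 1, y_7 = 2, z_7 = 0.5, r_7 = 0.5, x_8 = 5, y_8 = 3, z_8 = 0.5, r_8 = 1.5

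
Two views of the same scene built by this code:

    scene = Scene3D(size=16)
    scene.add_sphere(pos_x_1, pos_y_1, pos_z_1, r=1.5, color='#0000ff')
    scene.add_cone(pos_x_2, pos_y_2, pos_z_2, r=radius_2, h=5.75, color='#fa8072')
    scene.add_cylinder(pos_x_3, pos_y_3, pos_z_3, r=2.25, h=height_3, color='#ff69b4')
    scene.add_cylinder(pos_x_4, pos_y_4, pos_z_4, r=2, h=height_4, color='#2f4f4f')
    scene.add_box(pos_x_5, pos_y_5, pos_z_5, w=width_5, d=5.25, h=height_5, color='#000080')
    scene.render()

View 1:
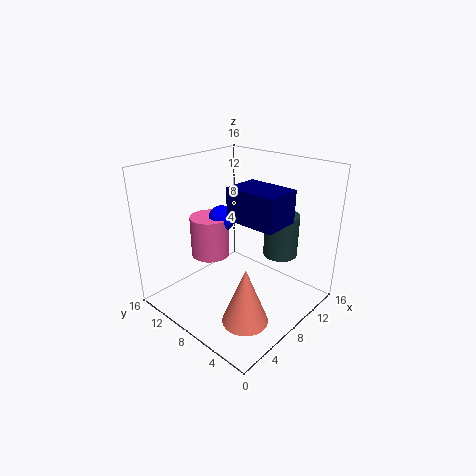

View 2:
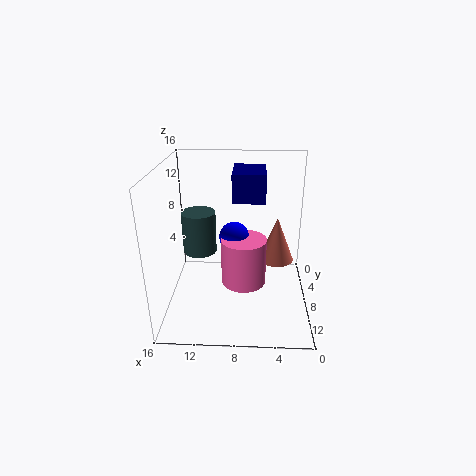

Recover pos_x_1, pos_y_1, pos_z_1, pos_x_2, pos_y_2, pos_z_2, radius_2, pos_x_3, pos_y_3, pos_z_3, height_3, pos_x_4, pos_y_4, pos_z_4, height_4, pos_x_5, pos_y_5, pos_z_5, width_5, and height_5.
pos_x_1 = 8.25
pos_y_1 = 10.75
pos_z_1 = 9.5
pos_x_2 = 3.25
pos_y_2 = 2.75
pos_z_2 = 2.5
radius_2 = 2.25
pos_x_3 = 7.25
pos_y_3 = 11.75
pos_z_3 = 5
height_3 = 4.75
pos_x_4 = 12.75
pos_y_4 = 5.5
pos_z_4 = 5
height_4 = 5
pos_x_5 = 5
pos_y_5 = 1.5
pos_z_5 = 11.5
width_5 = 3.75
height_5 = 3.25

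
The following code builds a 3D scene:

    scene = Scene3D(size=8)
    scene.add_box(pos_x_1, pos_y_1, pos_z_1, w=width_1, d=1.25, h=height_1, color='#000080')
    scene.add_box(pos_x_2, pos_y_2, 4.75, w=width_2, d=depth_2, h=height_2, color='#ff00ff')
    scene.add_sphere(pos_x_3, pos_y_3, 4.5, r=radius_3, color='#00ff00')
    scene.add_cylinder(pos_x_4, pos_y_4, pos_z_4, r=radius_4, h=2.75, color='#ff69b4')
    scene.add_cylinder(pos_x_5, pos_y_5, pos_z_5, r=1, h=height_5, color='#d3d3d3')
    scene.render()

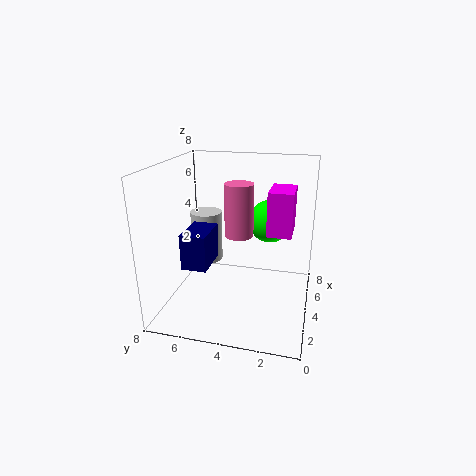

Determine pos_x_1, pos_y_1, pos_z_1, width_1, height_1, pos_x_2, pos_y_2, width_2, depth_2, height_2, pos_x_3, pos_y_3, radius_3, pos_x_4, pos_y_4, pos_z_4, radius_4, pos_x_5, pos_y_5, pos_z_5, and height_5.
pos_x_1 = 0.75, pos_y_1 = 4.75, pos_z_1 = 3.5, width_1 = 2, height_1 = 1.75, pos_x_2 = 2.75, pos_y_2 = 1, width_2 = 2, depth_2 = 1.25, height_2 = 2.25, pos_x_3 = 5.75, pos_y_3 = 2.5, radius_3 = 1.25, pos_x_4 = 3.25, pos_y_4 = 3.75, pos_z_4 = 4.5, radius_4 = 0.75, pos_x_5 = 6.5, pos_y_5 = 6.75, pos_z_5 = 1.25, height_5 = 3.25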